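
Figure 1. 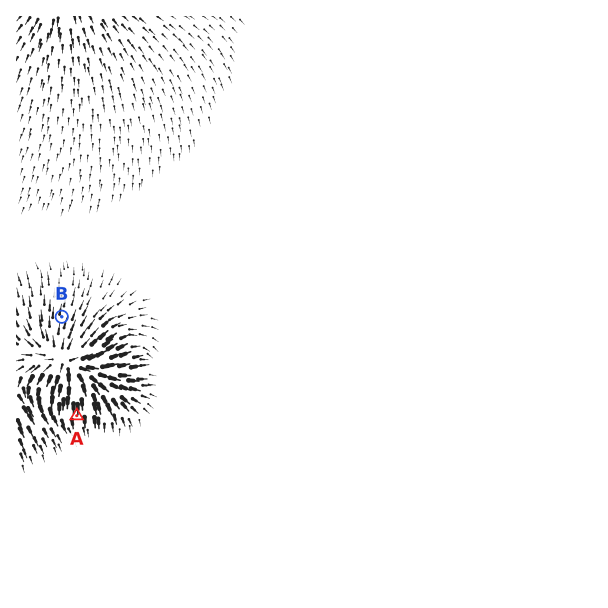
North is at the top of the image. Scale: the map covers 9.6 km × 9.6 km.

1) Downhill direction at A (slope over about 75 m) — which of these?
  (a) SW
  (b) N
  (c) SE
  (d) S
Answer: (d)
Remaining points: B N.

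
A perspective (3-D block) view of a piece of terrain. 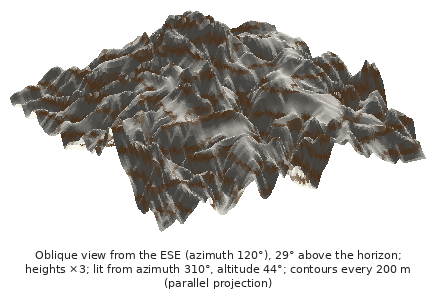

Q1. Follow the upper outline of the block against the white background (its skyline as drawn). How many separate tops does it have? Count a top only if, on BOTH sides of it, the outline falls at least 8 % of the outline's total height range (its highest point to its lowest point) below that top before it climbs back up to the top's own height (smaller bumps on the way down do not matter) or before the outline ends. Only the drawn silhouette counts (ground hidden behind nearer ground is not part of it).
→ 2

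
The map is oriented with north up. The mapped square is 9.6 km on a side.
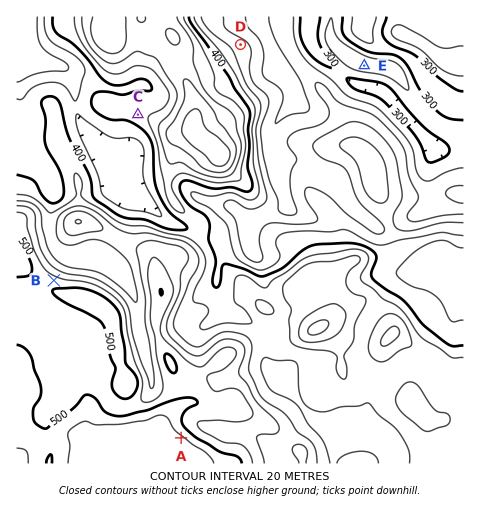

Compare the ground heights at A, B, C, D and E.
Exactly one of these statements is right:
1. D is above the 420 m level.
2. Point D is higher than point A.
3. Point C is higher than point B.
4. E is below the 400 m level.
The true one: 4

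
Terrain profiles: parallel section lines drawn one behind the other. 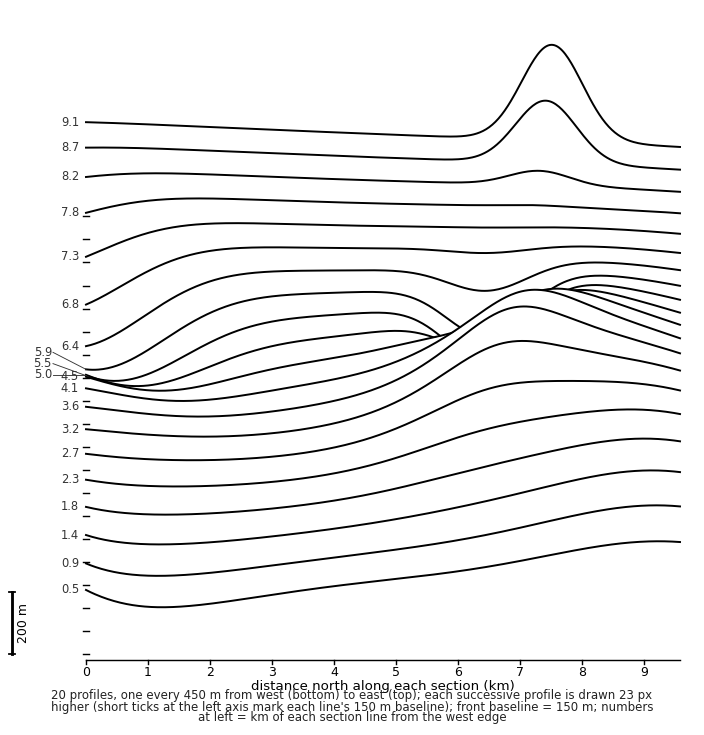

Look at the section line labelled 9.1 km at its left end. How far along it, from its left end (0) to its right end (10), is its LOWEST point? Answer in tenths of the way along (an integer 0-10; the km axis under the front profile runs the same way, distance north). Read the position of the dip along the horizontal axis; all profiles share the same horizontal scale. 10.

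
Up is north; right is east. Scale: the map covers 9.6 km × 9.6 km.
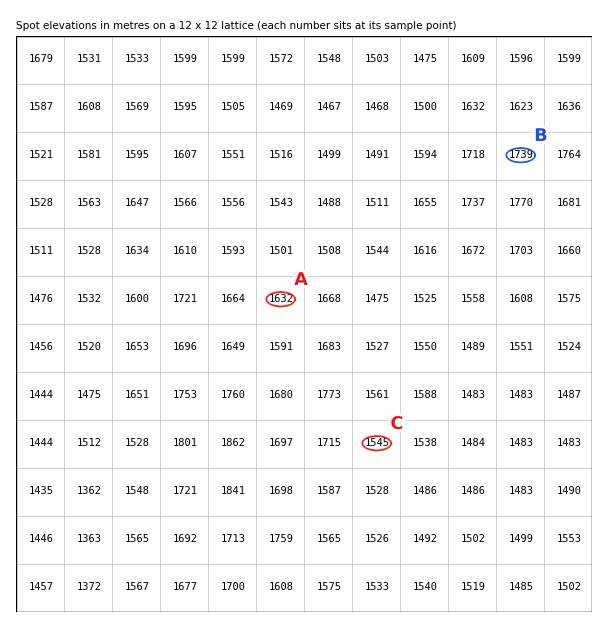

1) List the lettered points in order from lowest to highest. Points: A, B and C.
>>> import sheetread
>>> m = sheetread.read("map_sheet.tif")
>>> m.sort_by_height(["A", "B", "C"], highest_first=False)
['C', 'A', 'B']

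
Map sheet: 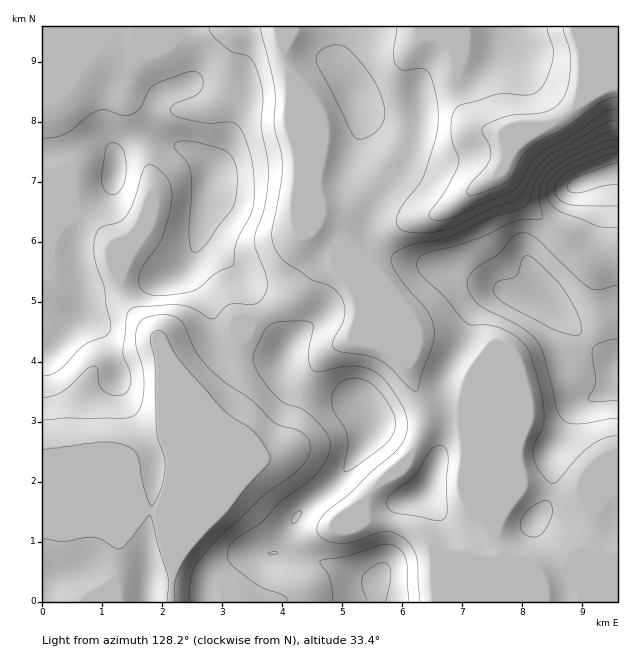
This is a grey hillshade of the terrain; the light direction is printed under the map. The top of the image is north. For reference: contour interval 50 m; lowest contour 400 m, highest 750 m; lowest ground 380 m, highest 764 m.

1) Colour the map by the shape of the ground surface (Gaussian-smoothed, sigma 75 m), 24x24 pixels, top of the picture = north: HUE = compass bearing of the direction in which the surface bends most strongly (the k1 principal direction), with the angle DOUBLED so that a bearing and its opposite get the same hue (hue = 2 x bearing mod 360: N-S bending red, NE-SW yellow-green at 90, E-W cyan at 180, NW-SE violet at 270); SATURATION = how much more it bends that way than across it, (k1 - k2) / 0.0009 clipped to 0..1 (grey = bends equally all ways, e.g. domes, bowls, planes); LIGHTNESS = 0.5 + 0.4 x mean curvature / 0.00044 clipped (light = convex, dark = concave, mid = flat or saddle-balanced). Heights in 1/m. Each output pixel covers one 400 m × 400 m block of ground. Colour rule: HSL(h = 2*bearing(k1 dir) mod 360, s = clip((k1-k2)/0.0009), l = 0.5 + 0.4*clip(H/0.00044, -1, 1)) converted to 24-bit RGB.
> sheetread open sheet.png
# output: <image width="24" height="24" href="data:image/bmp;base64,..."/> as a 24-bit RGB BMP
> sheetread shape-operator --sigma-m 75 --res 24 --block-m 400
<image width="24" height="24" href="data:image/bmp;base64,Qk32BgAAAAAAADYAAAAoAAAAGAAAABgAAAABABgAAAAAAMAGAAATCwAAEwsAAAAAAAAAAAAAr4CFeV+CZ4NzRlKM5uGhAAZA5eGukWx3fEhHjoxDZGxKS2ReiKF1sKeF0t2NQlywNCx2gH9/f3+Af3+Ac26AjK1ihXeFgIB/mHSLnnqmenefSnWa29SRBh9a2JOJ2EKsu3K0kKO/cpG9Yrridbjovafb7uPddD3KPzN6gH10gINwgHBse0xHbalkfoB7gH55gH9lfYRnim9oWoF1vodSYWaBDWpLpoLRybnfz3fHn89YF65CH1oYZpkx6b54igBGgy8xW6lwZpSprzami72DZY59bIF0j3J3gH9/f4B/gH9/e4B+joRqfn2AY4FzDlkspnpVtGKp9b/GpVUmHVQmPm4swz0AkCsiZ+aHQJy/hF6DMnKw2ri/cWyebXqWeYWTgIB/gIB/gH9/f36AmYVsc36Bf4B/YIB3JH1QYp+Ivn+q/7Dk3FuMCWVJOpTq79P4x+GmMCZlgH9/TX5zs3Yxrp5fZmZ7d4R3f4B/f4B/gH9/enaArKt6ZWmFf3+Af4B/V4FqMGwtTWQ9nU9Y/qu+z109AjYQGHwp+9C3JS9yf3+Ab2SByiRir8VlSndldoB5eoFFdX1Ed3lDfHZEXrVUeGuBf3+AgH9/gGh2g003OFQrSFUsxqw876myfMuxAGBh68uXZzGWf3+AWWODTWXb352gh2BSTmQ7gI5nkmVvi3RkcLxhIcGYdHSAgH9/g09ddTdLpnJnXHWVUoala7RysMuQ3e7fCBaTpIw4jFt9f3+Ae36AFypb9Fs+xmJeh1B+bqx2VYK3p3y+xOC3El2jcnKBfktpmT9MZ2OPiayBcMW/P3bOsrrNx+vUgcamWANtwZ9XVZF6f3+Afn2AKhNSxNiZtKDPt4XXn8l2JnVeT6GO4+3QLhOOgE5/hy9jhLOFVWuqqsCWYcpiEbe3h9fD1L6rnh1mQxlt2qimQK9mc4B+dWWASRl2seCKeWFfr5GA37TVqES0LaUxdvE7MRRNbyd7kq2Oib2dSoGljIi54Mu0JGoxJlAQdUwSgjQ4QWF1qZ9b3oiDOnBaQRImTZwuostbWaSGgbismW6JzJHMsdjZ0DdOJA8VHEEcicZbbqhkWHxsOr1lyHqR3n28O4Gca3SBgH9/aE12dHpS0XI0gxY6PEuOauGihcibZsOmVoV9cXGErJVvsZVpxgCy6mfbMcuwIOU/fX1Sf6BQOaxKPnBMuKJ7ulHEbmWDgWR5eDdTdmxYdme1pYresuDuiLLEksahVW6xfV6heGN0qr6AYU6oNyefwKzc4sDtlIXCRWyYqNm+XI+/VVimfplciUVhgHV9gDKIl3m5l8TQXbrTjLjMt22ghb5+jtCwYDN8j21RanGGvsiEXjpyUYGBVYqBtmVw0oyJVrGEXMhLT15uT01wqFyChm5/aF6bPLvpos72wsH0toHcT2WQwnenv+e8gzNtbSA+i5RIc4OAr4trlkJdOZdHNGNwpGV5y6iKwIR6ocBCLWZRQUNnVX5woXKIm7iELJcoDV4CD1ERxk3SyonimsvX7TJGOgEKhnIqnJ1Kf4B/jFqKx19tX9BZIUZoTmF+0Kp/sqCE0se1SHOdKT1wZF98kKRmoJ9usWVplnNHGGYLADMMRqovtjSUuABp/3GJYsxqYJ13foB7TkmD0JSd3tugGhdORGpYyMJ9tsSbsrqQnm6jHC5xXVWIt6eBXoVhnm97poaMs5KkMH9bADMECSomMzjv4dL57sz/vZrzg3anWk+Id8Br4Xx6RxyAcLq9id7Ax7avsoqKloagLRp7UF5/vYt4m4hvWntwu5x1V652jXPIYmzCB0xZAL1wSMxv3IvH7tT3b2GPgmSzmsmuuVy+YHvRd9TQYauIrl9UypJpbZZNSCVtV1V9s31Tr5t/XnOQwKx8c8ZqMFdVg0owQm46CVEEBDMAS3Mk6O89Y3VaUH5Wta1QZk1Ys4lQfXMyZ3Ywc4tP0p90kbpCMDV1aDdyqbtyk7uOUV2st82Wx2WQgimDknRhjUlfda5FE5cwADMQmfAifYB+YYB4npx2W3GKfoyrs4jFnJe6VoWZx8eSolLHRR1taEKZjs6dnbOURmWVxK2Gsj2bj0m9snOrd36jn7yiequeMlt+VIUlf4CAd4F+cIpqiohsVn5Qb4JatqCDYWydxc2RgyiiVieck7uwhKV4q6BlRXpNS41QuFOITEiCt4WZjZWkr7SdhbOoLi2Af3+AgIB/f4B/e4B7hH94fn9+bYZphLdIcnRLxb1JayB/Q2l9p5lnmYpqo4tzm6J1O1xvimtgVFV/qaB3mp+Fn8F7gZtJVzd5f3+A"/>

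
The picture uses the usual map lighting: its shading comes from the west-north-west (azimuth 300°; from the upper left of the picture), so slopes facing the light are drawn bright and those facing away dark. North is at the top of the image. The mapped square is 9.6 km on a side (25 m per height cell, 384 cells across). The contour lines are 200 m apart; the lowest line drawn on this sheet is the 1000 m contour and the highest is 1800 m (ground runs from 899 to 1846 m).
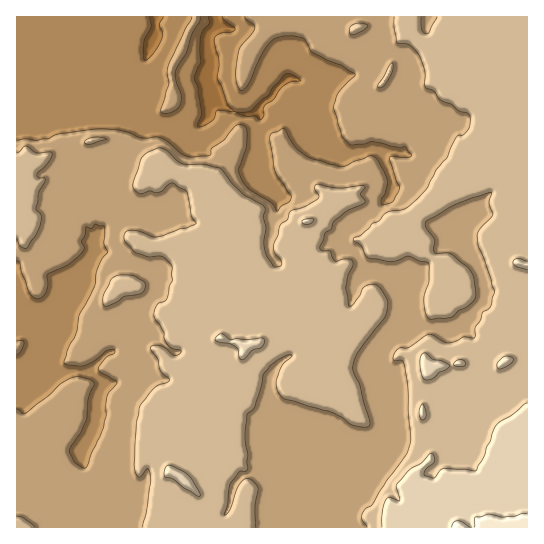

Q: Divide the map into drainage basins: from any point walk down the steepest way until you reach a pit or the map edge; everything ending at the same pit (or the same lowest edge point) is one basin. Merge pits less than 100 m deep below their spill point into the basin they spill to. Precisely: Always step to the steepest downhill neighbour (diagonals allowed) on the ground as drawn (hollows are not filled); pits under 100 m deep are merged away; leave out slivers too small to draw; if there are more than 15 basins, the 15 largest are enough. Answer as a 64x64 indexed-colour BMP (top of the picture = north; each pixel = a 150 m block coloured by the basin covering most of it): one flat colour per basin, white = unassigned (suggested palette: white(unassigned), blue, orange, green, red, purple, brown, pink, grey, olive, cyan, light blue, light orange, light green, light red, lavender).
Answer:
<image width="64" height="64" href="data:image/bmp;base64,Qk12CAAAAAAAAHYAAAAoAAAAQAAAAEAAAAABAAQAAAAAAAAIAAATCwAAEwsAABAAAAAAAAAA////ALR3HwAOf/8ALKAsACgn1gC9Z5QAS1aMAMJ34wB/f38AIr28AM++FwDox64AeLv/AIrfmACWmP8A1bDFACIiIiIiIiIiIRERERERERERERERERERERERERERERERIiIiIiIiIiIhEREREREREREREREREREREREREREREREiIiIiIiIiIiIRERERERERERERERERERERERERERERESIiIiIiIiIiIhERERERERERERERERERERERERERERERIiIiIiIiIiIiEREREREREREREREREREREREREREREREiIiIiIiIiIiIRERERERERERERERERERERERERERERESIiIiIiIiIiIiERERERERERERERERERERERERERERERIiIiIiIiIiIiIREREREREREREREREREREREREREREREiIiIiIiIiIiIhERERERERERERERERERERERERERERESIiIiIiIiIiIiERERERERERERERERERERERERERERERIiIiIiIiIiIiIREREREREREREREREREREREREREREREiIiIiIiIiIiIRERERERERERERERERERERERERERERESIiIiIiIiIiIhERERERERERERERERERERERERERERERIiIiIiIiIiIiEREREREREREREREREREREREREREREREiIiIiIiIiIiIRERERERERERERERERERERERERERERESIiIiIiIiIiIhERERERERERERERERERERERERERERERIiIiIiIiIiIiIhEREREREREREREREREREREREREREREiIiIiIiIiIiIiERERERERERERERERERERERERERERESIiIiIiIiIiIiIhERERERERERERERERERERERERERERIiIiIiIiIiIiIhEREREREREREREREREREREREREREREiIiIiIiIiIiIhERERERERERERERERERERERERERERESIiIiIiIiIiIhERERERERERERERERERERERERERERERIiIiIiIiIiIiIREREREREREREREREREREREREREREREiIiIiIiIiIiIiERERERERERERERERERERERERERERESIiIiIiIiIiIiIhERERERERERERERERERERERERERERIiIiIiIiIiIiIiIREREREREREREREREREREREREREREiIiIiIiIiIiIiIiERERERERERERERERERERERERERESIiIiIiIiIiIiIiIRERERERERERERERERERERERERERIiIiIiIiIiIiIiIhEREREREREREREREREREREREREREiIiIiIiIiIiIiIiERERERERERERERERERERERERERESIiIiIiIiIiIiIiIhERERERERERERERERERERERERERIiIiIiIiIiIiIiIiIREREREREREREREREREREREREREiIiIiIiIiIiIiIiIiERERERERERERERERERERERERESIiIiIiIiIiIiIiIiIRERERERERERERERERERERERERIiIiIiIiIiIiIiIiIhEREREREREREREREREREREREREiIiIiIiIiIiIiIiIiERERERERERERERERERERERERESIiIiIiIiIiIiIiIiIRERERERERERERERERERERERERIiIiIiIiIiIiIiIiIiEREREREREREREREREREREREREiIiIiIiIiIiIiIiIiIRERERERERERERERERERERERERIiIiIiIiIiIiIiIiIiEREREREREREREREREREREREREiIiIiIiIiIiIiIiIiIREREREREREREREREREREREREiIiIiIiIiIiIiIiIiERERERERERERERERERERERERESIiIiIiIiIiIiIiIiEREREREREREREREREREREREREREiIiIiIiIiIiIiIiERERERERERERERERERERERERERESIiIiIiIiIiIiIhERERERERERERERERERERERERERERIiIiIiIiIiIiERERERERERERERERERERERERERERERMzMiIiIiIiEREREREREREREREREREREREREREREREREzMzIiIiIhERERERERERERERERERERERERERERERERETMzMzMzIjERERERERERERERERERERERERERERERERERMzMzMzMzMxEREREREREREREREREREREREREREREREREzMzMzMzMzMRERERERERERERERERERERERERERERERETMzMzMzMzMzMRERERERERERERERERERERERERERERERMzMzMzMzMzMzMREREREREREREREREREREREREREREREzMzMzMzMzMzMzERERERERERERERERERERERERERERETMzMzMzMzMzMzMRERERERERERERERERERERERERERERMzMzMzMzMzMzMxEREREREREREREREREREREREREREREzMzMzMzMzMzMxERERERERERERERERERERERERERERETMzMzMzMzMzMzMRERERERERERERERERERERERERERERMzMzMzMzMzMzMxEREREREREREREREREREREREREREREzMzMzMzMzMzMzMRERERERERERERERERERERERERERETMzMzMzMzMzMzMxERERERERERERERERERERERERERERMzMzMzMzMzMzMzEREREREREREREREREREREREREREREzMzMzMzMzMzMzMxERERERERERERERERERERERERERETMzMzMzMzMzMzMzERERERERERERERERERERERERERER"/>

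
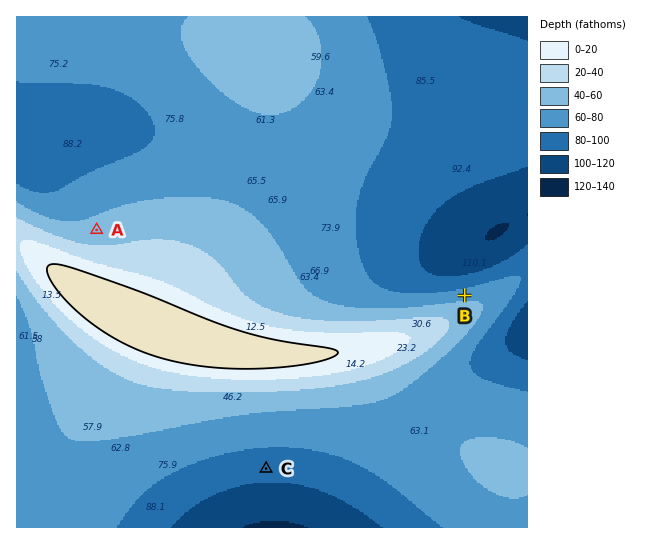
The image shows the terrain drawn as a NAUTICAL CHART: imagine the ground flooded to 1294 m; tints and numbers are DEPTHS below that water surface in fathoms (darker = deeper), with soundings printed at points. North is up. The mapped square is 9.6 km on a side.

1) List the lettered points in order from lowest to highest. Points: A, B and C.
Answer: C B A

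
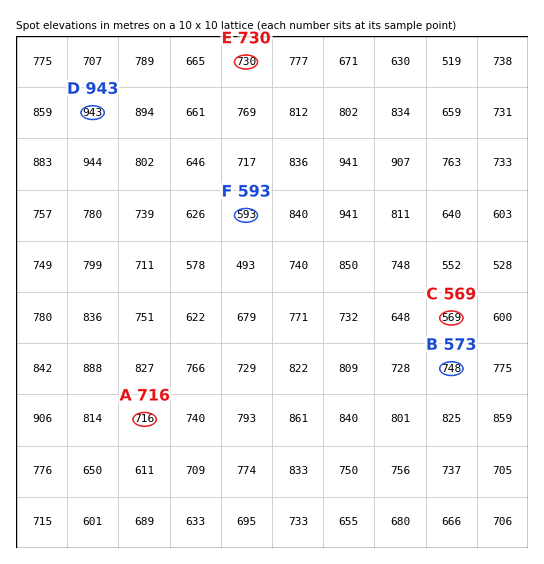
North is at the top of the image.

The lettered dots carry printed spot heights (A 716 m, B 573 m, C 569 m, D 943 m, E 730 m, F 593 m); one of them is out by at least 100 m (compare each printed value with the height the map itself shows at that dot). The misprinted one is B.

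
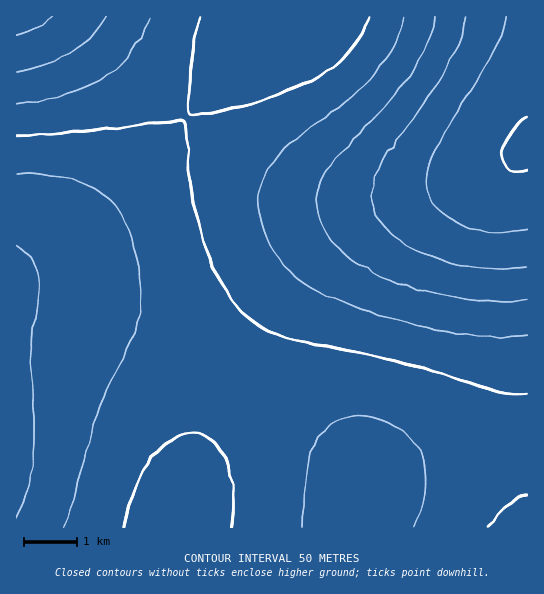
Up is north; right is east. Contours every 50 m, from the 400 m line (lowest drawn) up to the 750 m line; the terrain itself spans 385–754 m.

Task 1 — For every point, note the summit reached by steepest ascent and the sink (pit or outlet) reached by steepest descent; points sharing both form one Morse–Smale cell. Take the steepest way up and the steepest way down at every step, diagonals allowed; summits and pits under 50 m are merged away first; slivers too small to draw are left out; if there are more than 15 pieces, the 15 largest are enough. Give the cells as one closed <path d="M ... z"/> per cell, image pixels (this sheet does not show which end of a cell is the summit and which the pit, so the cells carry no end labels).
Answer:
<path d="M527 16l-242 0-14 9-34 34-85 100-45 46-41 34-50 32 1 257 162-1 0-8 14-58 23-56 44-82 37-50 28-28 32-22 40-19 94-33 20-11 17-15z"/><path d="M527 145l-16 15-20 11-94 33-40 19-32 22-28 28-37 50-44 82-23 56-14 58 0 9 349-1z"/><path d="M283 16l-266 0-1 254 50-31 41-34 45-46 85-100z"/>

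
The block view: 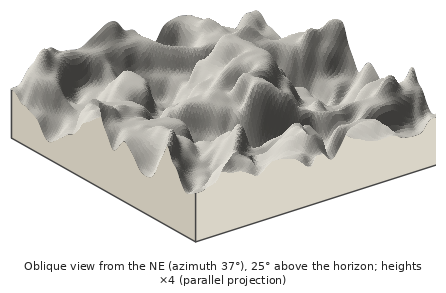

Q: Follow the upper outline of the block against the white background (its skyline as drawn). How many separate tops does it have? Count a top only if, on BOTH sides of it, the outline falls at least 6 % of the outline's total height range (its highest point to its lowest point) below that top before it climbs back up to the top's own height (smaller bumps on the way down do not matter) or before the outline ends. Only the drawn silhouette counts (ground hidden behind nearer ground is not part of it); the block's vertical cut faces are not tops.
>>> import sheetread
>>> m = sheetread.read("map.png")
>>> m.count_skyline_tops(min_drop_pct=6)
6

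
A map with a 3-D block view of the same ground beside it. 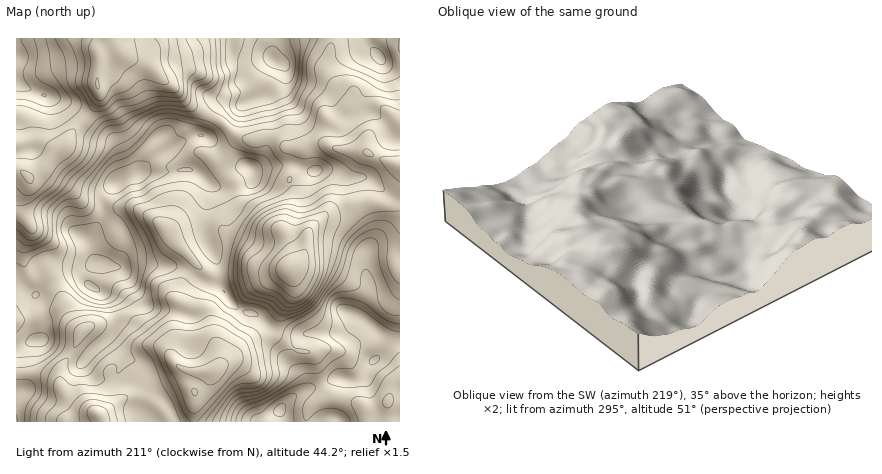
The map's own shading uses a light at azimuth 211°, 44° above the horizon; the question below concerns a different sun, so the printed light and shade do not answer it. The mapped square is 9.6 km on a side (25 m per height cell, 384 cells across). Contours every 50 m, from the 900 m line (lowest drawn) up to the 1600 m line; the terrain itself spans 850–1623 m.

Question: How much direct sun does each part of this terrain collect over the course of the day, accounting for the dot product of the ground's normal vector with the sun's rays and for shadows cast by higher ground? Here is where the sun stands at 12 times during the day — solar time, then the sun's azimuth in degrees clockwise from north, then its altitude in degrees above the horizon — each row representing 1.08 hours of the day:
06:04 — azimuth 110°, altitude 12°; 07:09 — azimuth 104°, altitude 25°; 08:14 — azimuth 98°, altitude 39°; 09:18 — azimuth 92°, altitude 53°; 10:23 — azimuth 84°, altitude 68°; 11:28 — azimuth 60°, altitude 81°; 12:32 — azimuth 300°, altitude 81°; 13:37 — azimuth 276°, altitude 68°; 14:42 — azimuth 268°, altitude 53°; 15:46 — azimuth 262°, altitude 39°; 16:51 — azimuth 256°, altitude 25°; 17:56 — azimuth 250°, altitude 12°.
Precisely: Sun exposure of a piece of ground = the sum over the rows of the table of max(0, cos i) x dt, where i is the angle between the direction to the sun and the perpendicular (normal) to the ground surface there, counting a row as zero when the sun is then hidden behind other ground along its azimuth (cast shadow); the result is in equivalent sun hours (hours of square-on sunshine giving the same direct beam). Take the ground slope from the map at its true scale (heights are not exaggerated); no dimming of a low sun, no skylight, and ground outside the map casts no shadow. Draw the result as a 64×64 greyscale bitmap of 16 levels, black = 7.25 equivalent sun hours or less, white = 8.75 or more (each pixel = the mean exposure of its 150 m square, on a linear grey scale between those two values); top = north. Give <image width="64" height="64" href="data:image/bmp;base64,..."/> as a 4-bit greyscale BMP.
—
<image width="64" height="64" href="data:image/bmp;base64,Qk12CAAAAAAAAHYAAAAoAAAAQAAAAEAAAAABAAQAAAAAAAAIAAATCwAAEwsAABAAAAAAAAAAAAAAABEREQAiIiIAMzMzAERERABVVVUAZmZmAHd3dwCIiIgAmZmZAKqqqgC7u7sAzMzMAN3d3QDu7u4A////ALqrzM3tyqvMu83d3M3aiIeJmIm83u7svMu83bms3d3cyqvM3u3Lvcu83d3M3shldlZ3d3mrzty825mpiavd3Mzbu8zd7czd3cvMzM3tp1eHVEVlQ1Z6y7zcuYmrze7czNy7zM3d3dzN7czN3tyUaJljM0MQAROLzN7czN3e7t3d3cu7vO7u3d7u7t7tyoR5qoUiIQAAABe93u7u7u7tzu3Mupq87u7u7u7u7t25hYm7qEIhAAAAAmrN3u7u7u3N7aqqqszu7u7u7u7u3bmXmrqpdEVVZFZVV5vN7u7u7c3ty7u7zN7u7d3e7u7cqJiKqqqXeJqpmqqZmaq8zM3tzd7u7czeze7c3d3u7tuHmZu7u7qZq7qrzLupmZmaze7d3e7ty87L3sze7u7tuXm73cq7y7q7urvMqYiJmavM3t3d7u3Kvdqt3M3u7duYm73u7czMy7uqq8upmZmavMu83d3u7tur25vdzd7cuZq83u7u7u3Muruqu8zdy6vMzLvN3t7u66u8qb3d3dy7vN7u7t3u7sy7u6ms7u7t3d3dzM3evN3cmrupi97dzN3d7u7d3e7u3MvMyqze7u3d7u3d3d27u7qau7qZvd3czM3u7u7u7u3d3d7tu83u7d3u7u7dy7u7u5q8zMqs3d3czN7u7u7u3c3e7uypmrzMvN7u7cmIzMzMu8zN7c3d7t3Lze3d3e7dze7tuXVWiru83u7bhmfd7dzN3d3d3u7u7tzN7u7e7t3d7tuWMAFIq7ze7admee7u7c3u3Kms3e7u3M3czd7tzO3LqHQAAAJ5q9y5d4mr3e7t3u7cmJq83u7Kqrze7uy9yVMjQgAAACV5h3eJu8zd7t3e7cqszMzN7amrzu7u3M2FMAARJBAAAUVWebzcy+3d3e7rm97czdzLqszu7u3d2mZ1MzM1MzAAFGis3dy73czN7tqt3cze7amrzu7u7u3IZ5mGZEZUZAAli83dy6vczN3uy83d3u7smLvO7u7dzLl4mphkV3Z2Mjab3d26q9zd3d3M3e7u7tuqu93e7czNyXirp2V4iIdUVpvN3LmrzN3d3bvN7u7tyrvN7d3czd7aeLzKZomYuXZ3is3cqr28zd3du8zd3cyqu7zLqrzd7tp4vMymiZq6eId5vdyrzambzMy7vMzLqqu7upiKzd3tyni8zLl4nMqKqHm93Lvdl0V5q7vN3Lqru7qZmazdze3bibzMy6mryYq5eKzcu92WITervN7cy7zLqoiavd3d3dyqvMzM26rJi7p2iby7zIY0SKq83dzMzcupiavN3d3d3bq7u7vdqbqLuoZWirvMdmiIiszLzMzdyph5u83N3d3dy6q7u97Ju5q7l2Voq7x2m5h5upm8zd24h4u73c3d3e7bqavM3uqsqru5dmiavHrLqImpmJvN25eJvL3t3e7u7uyYmrvd3KvLvMuoeImrq8upmamIm9zKiazM3u7d7u7u7bmIm93Mu93N3cqYiau6qph4iIib3Murzd7u7u3u7u7t3LmZvM3Lzt3tzLurzZh3ZlV4mqvd3c3t7u7u7e7u7u7d3Lqs3u3N7u7t3d3dh2REM2mrq97czd3e7u7u7u7u7tzN3d3u7d3u7u7u7tyHhlVEebqr3uzN3N7u7u7u7u7u3Lzd7u7u3e7u3u7tzIiqiIeJqYm87d7bzd3u7u7t3e3e27zd7u7d7u7u7ty8qrupiHiId4q93u3N7u7u7czd7d7bu93e7tzu7u7tu7vcy7qXZmZVaJrN3c3e7u7bvN3t7ty73u3e3N3cu6qqq+3Lu6hlVVQ2iKzMzd3czLq83dzcu7ve7Lqqu7qYeJq87tqrqYdndTRnervN7ty6q93cuoeKqau6mHd3iZiaze7u65q6mYiYZWZnvM3u7dzN7t24Q2mZmqq6h2eau83u3czdmbu6qaqph3aM3d3d3e7u3Lh3iqu93dyqvN3e7t3d3d3aq8u6qruph2ne3M3e7u3LurzLzO7u7d3u7u7t3e7u7u7KvLqZq7mZdp3dy83tyqvN7u3e7u7u7u7u3e3N3e7u7u3MuoeJh4mXaLzMupd4rO7u7u7u7u3u7u7d7t3c7u7u7t27l2VGiJh3eauoZXrNzMzd3u7u3d3e7u3u7c3e7u7u7dyoVFd2VVVVVVV6zdqszMzc3u7bze7u7u7t3u7u7u7t3ZZFiXQhARERJq3uyb3MzMu83cvO7t3e7d3u7d3d7u3LYjaIZUMQAAFazd3Kvu3M3Mzcu87u3d3d3u7d3e7dy6cyNWVnd1MQA3q83cqb3u7u3Lu83u7u3u7t3u7u3LqYZCVXdniZdCAlaLu8y7u83d7tqrze7u7e7t3u7tuoiId2eHmpqqqGRphoh3m83d3N3u2qzN3e7u7t3u7cupmZqqmrm8y7upibuXdVeInO7d3u7am8ze7u7d3e7ty7u7u8uruc3My6isy6mImqmZ3u7u7tmKvM7u7czd7u3czNzMy6q63czLurzMy7u6mru97u3u2Gm8zu7d3d7tztzN3czLqszcu7zcy8zMzLqazc3d3u7IaMzN7t3u7tu9zMzczLqazNzMze3LvMzMuom9zNzd3Lh5zLzt3e7uuby7vMy7upvN3d3N7cu8zMy6ib3Ly8zMqZrMy93d3dyZvLu8u6u7vM7d7d3ty7zMzMqJvMvLvMy6u7zL3N3dyqvMvMu6q8zN7d7t3d7MvMzMyprNy8y83LvMvM3d3d27zN"/>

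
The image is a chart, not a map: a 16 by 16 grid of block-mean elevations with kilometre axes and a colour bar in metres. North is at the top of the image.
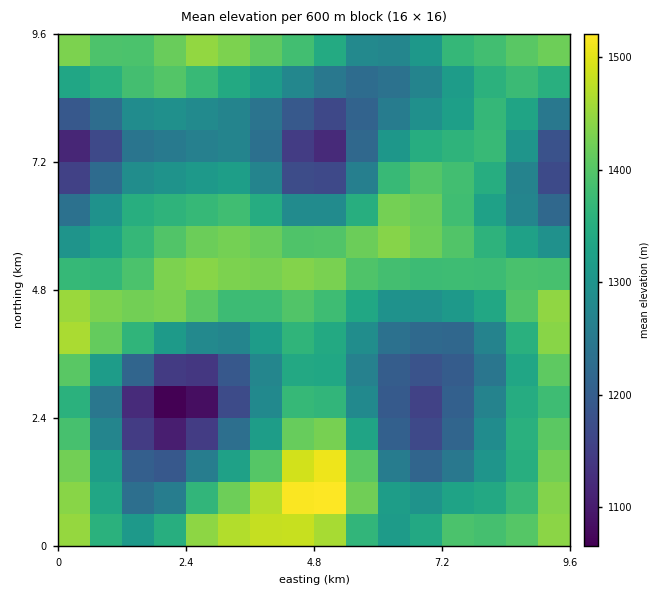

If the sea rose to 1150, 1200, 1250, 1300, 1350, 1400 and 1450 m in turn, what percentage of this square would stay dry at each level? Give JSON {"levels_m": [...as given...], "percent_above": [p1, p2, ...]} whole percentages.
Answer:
{"levels_m": [1150, 1200, 1250, 1300, 1350, 1400, 1450], "percent_above": [95, 88, 78, 63, 46, 24, 6]}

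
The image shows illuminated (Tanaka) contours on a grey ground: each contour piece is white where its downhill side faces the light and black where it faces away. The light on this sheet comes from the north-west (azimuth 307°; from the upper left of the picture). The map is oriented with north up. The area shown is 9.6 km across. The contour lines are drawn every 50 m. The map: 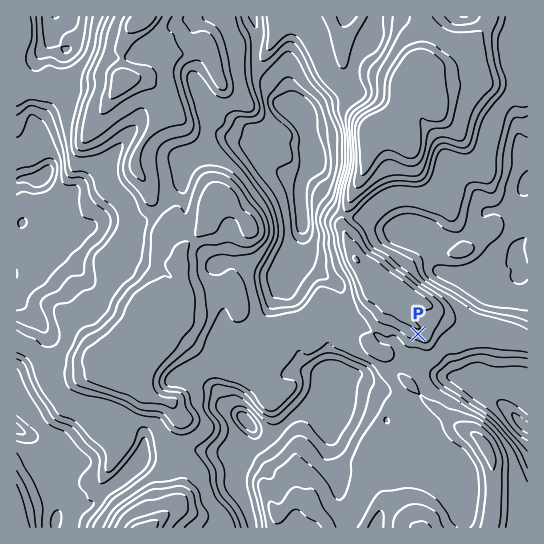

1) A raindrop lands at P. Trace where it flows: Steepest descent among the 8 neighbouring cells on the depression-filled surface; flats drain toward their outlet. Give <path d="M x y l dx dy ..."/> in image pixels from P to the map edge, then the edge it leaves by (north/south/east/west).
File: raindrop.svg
<path d="M418 334l-1 1 0 31 4 4 5 0 5 3 3 0 1 1 6 0 1 1 8 0 1 2 4 0 6 2 8 7 5 3 7 6 8 4 6 2 10 5 16 16 0 1 2 0 4 4"/>
exit: east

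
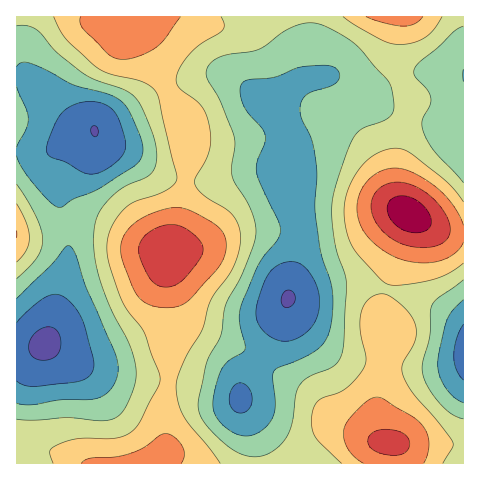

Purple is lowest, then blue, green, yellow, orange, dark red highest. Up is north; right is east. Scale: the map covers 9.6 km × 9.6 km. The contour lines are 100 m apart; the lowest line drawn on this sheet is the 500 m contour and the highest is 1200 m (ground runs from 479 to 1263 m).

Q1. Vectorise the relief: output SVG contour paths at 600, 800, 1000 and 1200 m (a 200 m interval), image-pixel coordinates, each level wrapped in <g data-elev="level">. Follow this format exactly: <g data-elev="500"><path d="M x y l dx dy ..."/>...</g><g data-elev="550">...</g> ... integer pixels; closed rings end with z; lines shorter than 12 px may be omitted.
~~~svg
<g data-elev="600"><path d="M237 412l-6-6-1-10 4-10 3-3 5 0 4 2 4 5 2 12-2 5-4 4-4 2z"/><path d="M463 380l-7-10-2-14 3-17 6-15"/><path d="M281 341l-11-5-9-8-4-9-1-12 8-23 7-13 10-8 13-1 11 5 9 13 5 14 0 15-4 13-9 11-13 7z"/><path d="M17 323l12-14 16-11 9-4 9 2 11 10 8 13 12 45-1 7-4 5-5 3-7 3-44 5-9-2-7-4"/><path d="M90 174l-7-2-17-10-16-5-2-3-2-4 7-21 9-16 13-9 15-3 14 3 10 7 7 13 5 21-3 9-9 10-12 8z"/></g><g data-elev="800"><path d="M250 456l-15-5-17-13-14-17-6-14 1-9 7-33 3-9 12-21 4-29 19-35 10-27 2-12-1-10-4-13-16-26-3-8 0-9 3-21-1-11-14-34-12-20-2-9 4-8 9-6 10-3 28-4 8-4 15-12 11-6 13-5 11 0 11 3 15 8 20 15 29 34 3 11 1 15-2 6-4 3-25 10-8 7-9 19-13 41-1 18 2 25 13 46-3 58-3 15-8 10-24 9-10 9-3 10-5 32-4 9-6 8-15 11-8 2z"/><path d="M463 419l-12-6-14-13-12-18-3-14 8-32 0-24 2-7 6-7 25-18"/><path d="M17 279l20-22 4-8 2-10-2-10-5-13-19-32"/><path d="M463 183l-28-31-10-16-3-14 8-17 1-8-4-7-11-12-2-5 1-5 4-6 19-14 16-17 9-5"/><path d="M17 26l9 0 9 3 6 5 16 19 27 21 12 6 28 10 10 6 7 10 10 22 4 15 2 12-2 11-4 8-6 4-23 10-17 15-7 12-4 14 0 24 6 26 11 30 18 34 6 21 0 19-9 23-8 10-12 4-38-2-33 2-18-1"/></g><g data-elev="1000"><path d="M181 463l3-8-1-8-8-9-9-4-6 1-15 12-13 6-17 4-25 1-5 2-4 3"/><path d="M424 463l4-9 1-10-1-9-4-8-12-11-28-17-7-2-7 2-9 7-13 14-4 10 0 9 4 9 6 8 10 7"/><path d="M158 307l17 0 12-5 30-33 8-16 1-14-6-10-12-9-23-11-9-2-9 2-23 8-14 11-8 14-1 8 1 8 13 34 10 10z"/><path d="M463 225l-8-17-14-16-18-14-19-9-14-1-14 6-12 11-6 14 0 17 6 16 14 15 19 11 21 5 20-2 16-7 6-6 3-6"/><path d="M81 17l-1 7 6 8 23 23 7 3 7 1 16-3 18-9 8-8 16-22"/><path d="M366 17l19 6 19 3 11-2 8-7"/></g><g data-elev="1200"><path d="M411 232l10 0 7-3 3-7-2-8-6-9-10-7-10-2-9 1-4 4-2 4 1 11 9 11z"/></g>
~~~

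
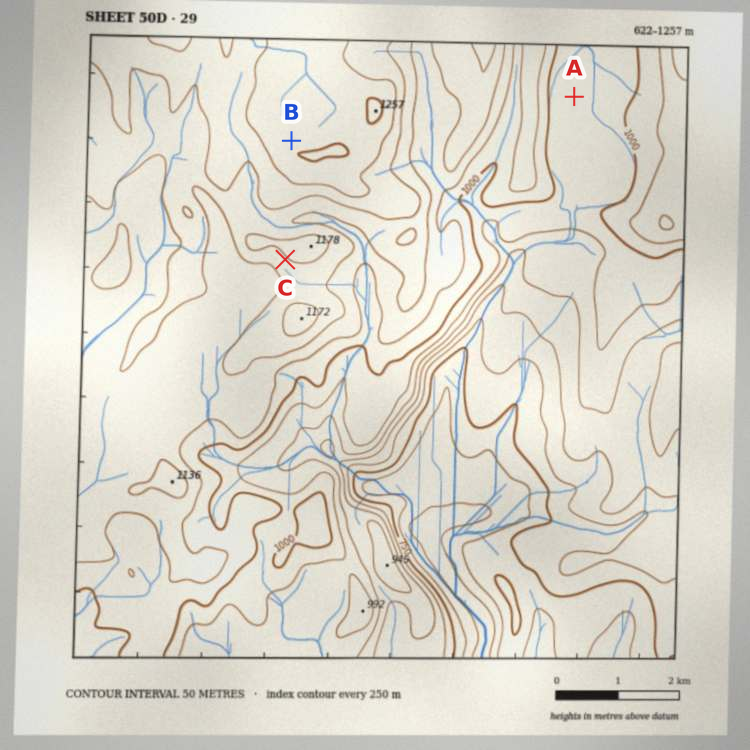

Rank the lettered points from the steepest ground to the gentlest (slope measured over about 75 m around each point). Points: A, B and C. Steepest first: C B A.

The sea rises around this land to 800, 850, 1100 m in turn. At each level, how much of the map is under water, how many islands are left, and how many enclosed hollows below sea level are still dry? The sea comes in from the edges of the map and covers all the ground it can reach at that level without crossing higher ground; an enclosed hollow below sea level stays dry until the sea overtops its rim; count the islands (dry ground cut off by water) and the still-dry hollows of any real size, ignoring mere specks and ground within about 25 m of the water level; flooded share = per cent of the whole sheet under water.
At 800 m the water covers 16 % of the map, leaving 0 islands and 0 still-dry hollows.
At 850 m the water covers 20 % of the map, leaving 0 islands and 0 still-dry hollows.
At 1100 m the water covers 78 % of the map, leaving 1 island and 0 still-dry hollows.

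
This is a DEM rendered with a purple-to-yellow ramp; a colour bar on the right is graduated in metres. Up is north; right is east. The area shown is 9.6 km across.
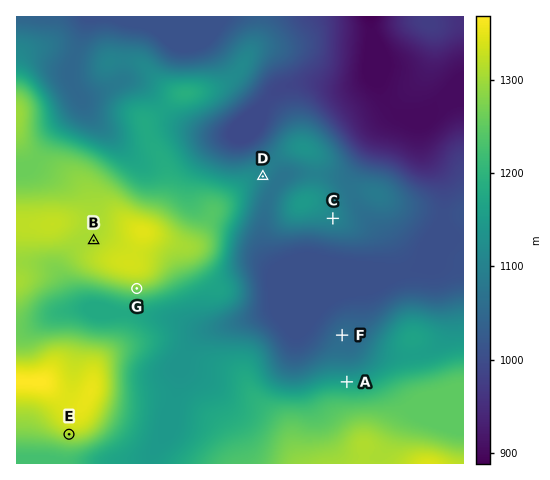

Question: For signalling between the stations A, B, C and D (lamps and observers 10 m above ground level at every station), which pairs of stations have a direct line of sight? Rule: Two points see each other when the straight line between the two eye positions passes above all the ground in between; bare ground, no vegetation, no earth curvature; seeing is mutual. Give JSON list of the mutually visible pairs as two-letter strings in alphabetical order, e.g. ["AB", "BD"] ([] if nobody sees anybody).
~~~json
["AC", "AD"]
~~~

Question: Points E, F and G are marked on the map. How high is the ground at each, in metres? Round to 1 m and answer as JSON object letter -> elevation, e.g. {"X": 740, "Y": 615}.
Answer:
{"E": 1310, "F": 1056, "G": 1275}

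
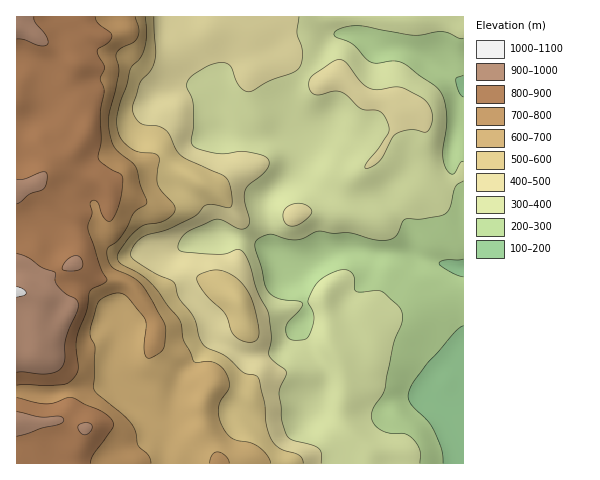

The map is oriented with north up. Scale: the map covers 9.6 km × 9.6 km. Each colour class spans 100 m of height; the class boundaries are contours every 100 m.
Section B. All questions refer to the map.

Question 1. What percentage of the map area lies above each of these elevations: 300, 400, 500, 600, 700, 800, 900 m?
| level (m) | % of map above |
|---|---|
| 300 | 84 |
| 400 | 56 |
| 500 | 41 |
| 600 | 34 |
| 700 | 24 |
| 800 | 18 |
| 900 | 4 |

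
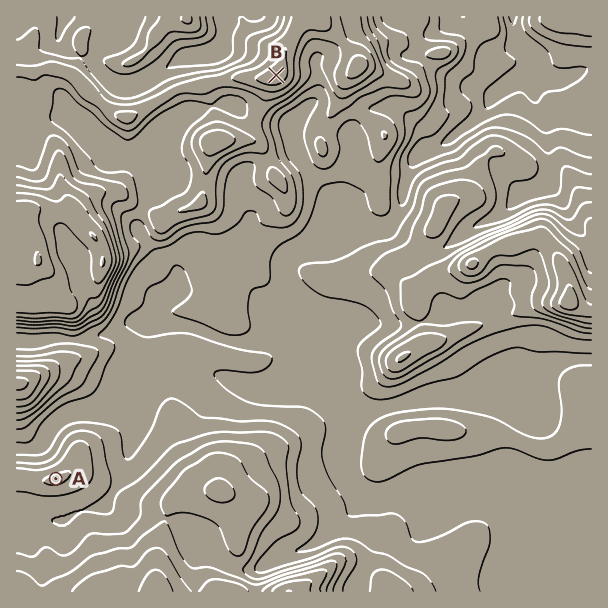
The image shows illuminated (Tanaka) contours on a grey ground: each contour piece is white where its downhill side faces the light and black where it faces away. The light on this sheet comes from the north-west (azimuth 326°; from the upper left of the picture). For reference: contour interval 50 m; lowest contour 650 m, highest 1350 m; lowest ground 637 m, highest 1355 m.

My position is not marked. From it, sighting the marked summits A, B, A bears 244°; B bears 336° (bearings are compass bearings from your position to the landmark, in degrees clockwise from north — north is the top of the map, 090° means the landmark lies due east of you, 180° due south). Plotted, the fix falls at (385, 318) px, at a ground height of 910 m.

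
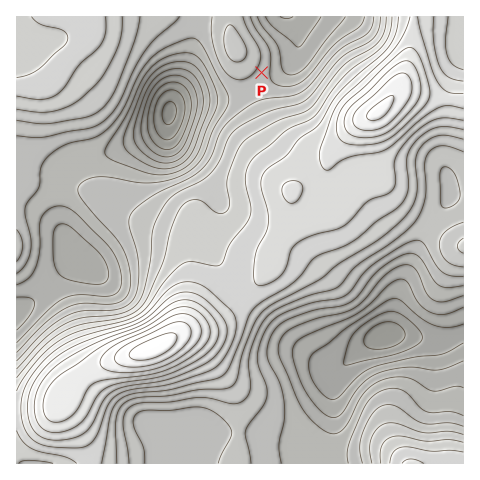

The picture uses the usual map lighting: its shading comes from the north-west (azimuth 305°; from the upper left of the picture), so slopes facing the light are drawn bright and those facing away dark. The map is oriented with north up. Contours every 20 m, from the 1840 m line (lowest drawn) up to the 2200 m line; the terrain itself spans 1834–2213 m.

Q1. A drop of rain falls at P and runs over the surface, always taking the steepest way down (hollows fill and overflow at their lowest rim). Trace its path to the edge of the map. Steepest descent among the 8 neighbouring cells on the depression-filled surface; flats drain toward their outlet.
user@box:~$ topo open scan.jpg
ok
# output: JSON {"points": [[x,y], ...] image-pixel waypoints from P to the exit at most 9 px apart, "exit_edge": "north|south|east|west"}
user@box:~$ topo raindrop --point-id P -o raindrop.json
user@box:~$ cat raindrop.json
{"points": [[262, 73], [271, 73], [280, 71], [290, 62], [297, 53], [297, 43], [297, 34], [294, 25], [291, 17]], "exit_edge": "north"}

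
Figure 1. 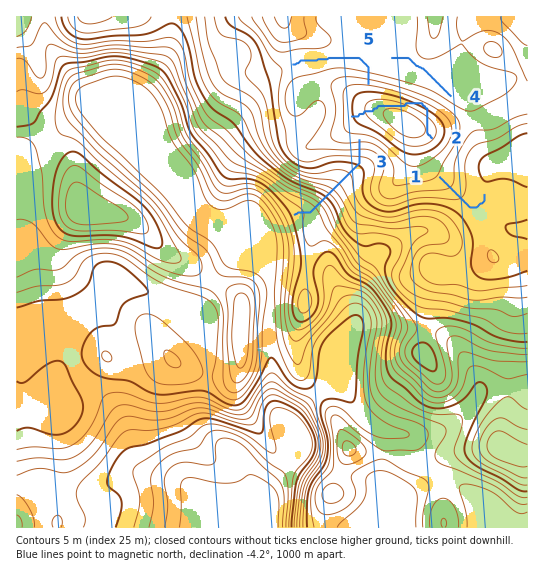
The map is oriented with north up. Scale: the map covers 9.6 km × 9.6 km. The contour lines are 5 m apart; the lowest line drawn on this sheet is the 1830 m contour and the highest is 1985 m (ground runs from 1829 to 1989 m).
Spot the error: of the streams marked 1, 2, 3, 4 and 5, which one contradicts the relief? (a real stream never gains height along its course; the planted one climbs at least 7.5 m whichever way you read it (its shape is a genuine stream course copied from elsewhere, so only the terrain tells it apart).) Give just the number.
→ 2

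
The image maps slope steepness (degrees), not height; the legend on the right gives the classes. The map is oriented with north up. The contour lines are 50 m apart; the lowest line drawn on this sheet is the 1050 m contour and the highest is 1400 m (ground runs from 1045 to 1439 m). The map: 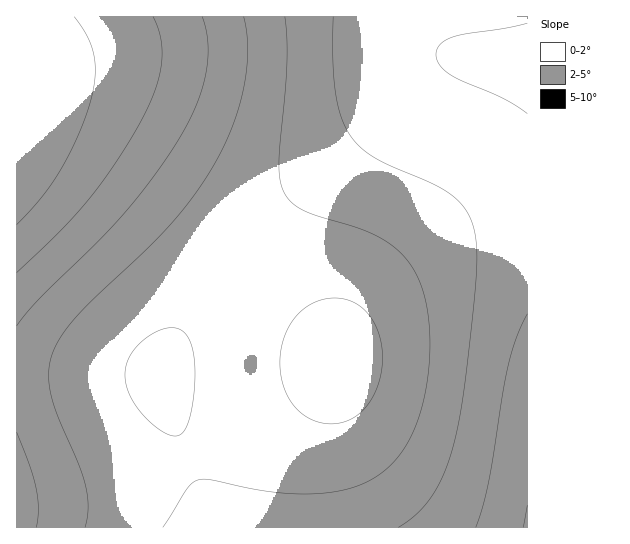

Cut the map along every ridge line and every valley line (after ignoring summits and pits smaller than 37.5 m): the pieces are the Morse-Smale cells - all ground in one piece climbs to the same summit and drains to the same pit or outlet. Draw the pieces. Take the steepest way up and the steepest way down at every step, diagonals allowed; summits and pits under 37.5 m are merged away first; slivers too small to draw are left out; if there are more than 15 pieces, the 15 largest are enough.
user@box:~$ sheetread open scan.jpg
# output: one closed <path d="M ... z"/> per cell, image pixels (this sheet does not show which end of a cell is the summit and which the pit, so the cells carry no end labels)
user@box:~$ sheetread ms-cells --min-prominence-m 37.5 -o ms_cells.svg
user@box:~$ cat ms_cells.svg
<path d="M482 57l-29 0-16 7-12 9-72 74-64 53-40 38-34 40-35 52-17 35-2 17 23 69 33 77 311-1 0-465z"/><path d="M527 16l-510 0-1 357 42 2 103-2 2-8 17-35 23-36 32-40 38-39 80-68 72-74 12-9 16-7 29 0 45 4z"/><path d="M161 373l-145 1 1 154 199-1-40-97-13-41z"/>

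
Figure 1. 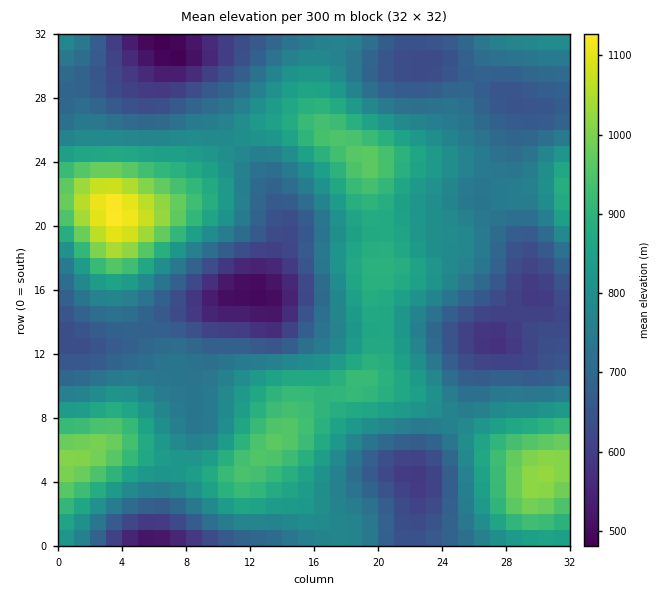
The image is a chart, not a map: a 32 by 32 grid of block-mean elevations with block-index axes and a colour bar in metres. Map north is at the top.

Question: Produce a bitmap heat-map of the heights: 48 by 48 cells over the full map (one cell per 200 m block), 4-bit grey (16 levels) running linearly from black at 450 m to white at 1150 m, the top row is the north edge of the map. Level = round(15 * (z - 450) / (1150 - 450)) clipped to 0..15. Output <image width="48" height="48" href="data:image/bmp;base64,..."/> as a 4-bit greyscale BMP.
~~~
<image width="48" height="48" href="data:image/bmp;base64,Qk32BAAAAAAAAHYAAAAoAAAAMAAAADAAAAABAAQAAAAAAIAEAAATCwAAEwsAABAAAAAAAAAAAAAAABEREQAiIiIAMzMzAERERABVVVUAZmZmAHd3dwCIiIgAmZmZAKqqqgC7u7sAzMzMAN3d3QDu7u4A////AIdlQyERIjNEVVVWZ3d3dlRERVVmeIiIiIh2VDIiM0RVZmZmd3d3dlRERVVniJmZmZiHZUQzRFZnd3d3eHd3dlRERFZniaq6qqmIdlVUVWd4iYiIiId3ZlRDRFZ4mru7urqZh3ZmZneJmpmZiId2ZVRDNFZ4mrzMu7uqmId3d4iaqqqZmIdmVUQzNEZ4mrzMzMu7qZiIiImaq6qpmId2VEMzNFZ4mrzMzMzLupmIiImaq7qqmYh2VEMzNFZ5qrzMzMzMy6mYiIiJqru6qZh2ZURERFaJqrvMzMzMy7qYh3d4mru7qpiHZlVUVWeJmru7u7u7u6qYd2Z4iau7uqmId2ZmZmeImaqqu6qqqqmIdmZniaq7uqmYiHd3d3d4iJmZmpmZmpmHdmZniZqqqqmZmYiIh3d3eIiIiXeIiYh3ZmZ3iJqqqqqqmZmYiHZmd3d3d2Z3eId2ZmZniJmqqqqqqqmZh3ZWZmZmZmZmZ3dmZmZneImZmZmqqqmYh2VVVVVVVVVVVmZmZmZmd3iIiImaqqmYdlVEREREVUREVVVmZmZmZmZnd3iJmZmIdlRDMzNERERERVVWZmVVVVVVZmd4mZmHZUQzMzNEREREVVVVVVREREM0VWZ4iZmHZUQzMzNERERFVVVVVEMzMzIjRWZ4mZmHZUQzMzNEREVVZmVVRDMiIiIiNWZ4mZmHZVRDMzMzREVmZmZVRDIhERESNFZ4mZmHdmVERDMzNFZnd3dlVDIhERESNFZ4mZmYh2ZVRDMzNFZ4iIh2VUMiERESNFaJmZmZiHZlVEMzRGeJqpmHZVQyIhIiNGeJmqmZiHdmVUM0RWiau7qYdlVDMiIzRWeJmqmZiHd2ZURERXirzcuph3ZVRDMzRWeJmZmYh3d3ZUREVoq83tzLqYdmVURERWeJmZmYh3d3ZVRFZ5vN7u3cupiHZlRERWeImZmYh3d3ZVVVaKze7+7cy6mIdlRERWeJmZmIh3d2ZmVmebze7+7dy6qYdlVEVWeJmZmIh3dmZmZnibze7u3cy6qYdlVVVniZqpmIh3dmZnd3irzd7t3Mu6qYdmVVZ3iaqqmYiHdmZnd3irvM3My7qqmYdmVWZ4mau6qYiHdmZmZ3iqq7u7qqmZmId2ZmeImru7qZiId2ZmZ3iZmZmZmZmYiId3Z3iZqru7qpmId2ZmZniIiIiIiIiIiHd3d4maq7u6qZiHd2ZlVmd3d3d3d3d3d3eIiJmqu6qpmIh3dmZVVVZmZmZmZmZmd3eIiZqruqmYh3d3ZmVVVVVVZmVVVVVWZmd4iZmqqpiHdmZmZlVUREVVVVVERERFVWZ3iJmZmYd2ZmZmZlVEREVVVVRDMzNEVVZneImZmHZlVVVVVVRERVVVVURDMyIzREVWd4iIh3ZVRERFVVVFVVVWVVQzMiEiM0RWZ3iId2ZURERERVVVVWZmZVQzIRERIjRFZnd3d2ZURERERVZmZmZnZlQyERERIjNEVmd3d2ZVREREVWZmd3d3dlQyERESIzREVWZnd3ZlRERFVmd3d3iA=="/>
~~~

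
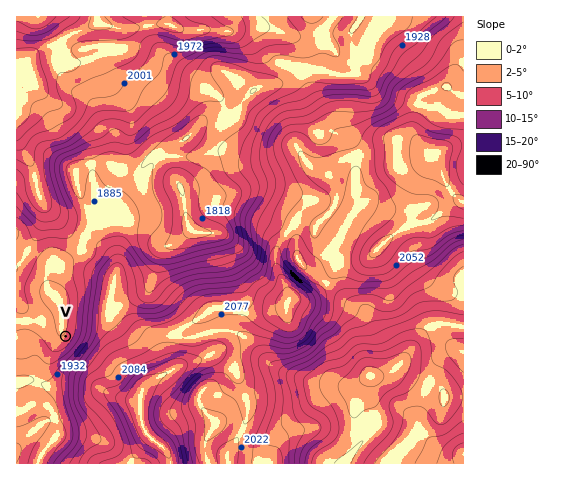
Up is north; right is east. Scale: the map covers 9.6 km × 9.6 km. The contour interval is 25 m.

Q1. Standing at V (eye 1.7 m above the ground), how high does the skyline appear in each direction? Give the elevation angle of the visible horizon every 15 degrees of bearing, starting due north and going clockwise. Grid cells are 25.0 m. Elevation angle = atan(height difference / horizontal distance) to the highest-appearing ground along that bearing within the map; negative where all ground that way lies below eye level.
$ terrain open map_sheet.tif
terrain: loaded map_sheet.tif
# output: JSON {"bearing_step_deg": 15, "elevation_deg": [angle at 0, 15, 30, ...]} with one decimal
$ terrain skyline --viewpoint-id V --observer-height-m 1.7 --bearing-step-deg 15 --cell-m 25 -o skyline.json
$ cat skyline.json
{"bearing_step_deg": 15, "elevation_deg": [2.2, 1.7, 4.0, 6.7, 8.4, 9.6, 10.6, 11.7, 12.5, 12.4, 11.5, 10.0, 7.8, 5.3, 3.8, 3.6, 3.4, 2.9, 2.1, 1.1, 1.3, 1.3, 1.2, 2.3]}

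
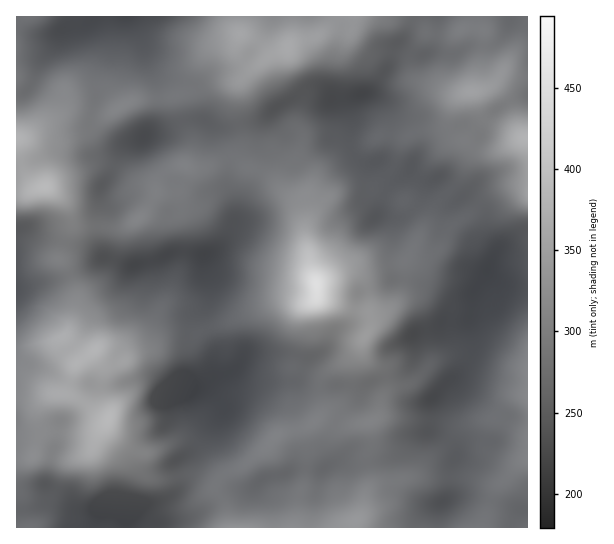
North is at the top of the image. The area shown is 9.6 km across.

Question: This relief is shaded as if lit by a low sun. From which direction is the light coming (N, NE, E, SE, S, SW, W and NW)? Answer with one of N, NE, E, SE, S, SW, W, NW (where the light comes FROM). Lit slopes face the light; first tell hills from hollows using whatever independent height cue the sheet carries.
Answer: NW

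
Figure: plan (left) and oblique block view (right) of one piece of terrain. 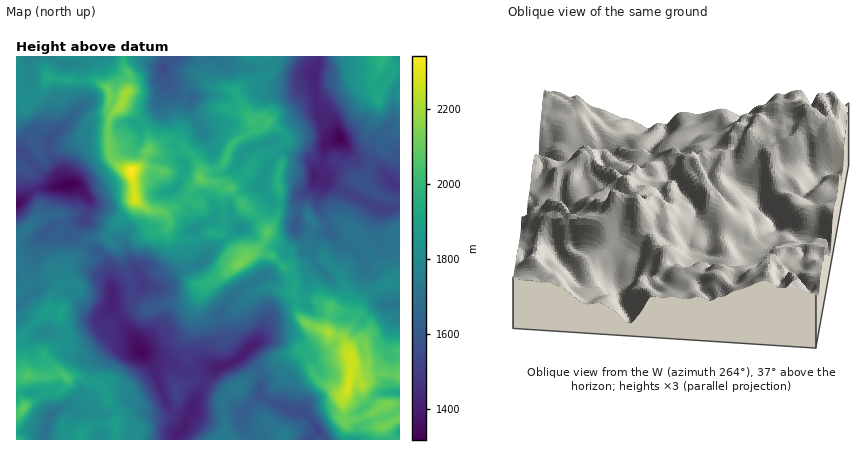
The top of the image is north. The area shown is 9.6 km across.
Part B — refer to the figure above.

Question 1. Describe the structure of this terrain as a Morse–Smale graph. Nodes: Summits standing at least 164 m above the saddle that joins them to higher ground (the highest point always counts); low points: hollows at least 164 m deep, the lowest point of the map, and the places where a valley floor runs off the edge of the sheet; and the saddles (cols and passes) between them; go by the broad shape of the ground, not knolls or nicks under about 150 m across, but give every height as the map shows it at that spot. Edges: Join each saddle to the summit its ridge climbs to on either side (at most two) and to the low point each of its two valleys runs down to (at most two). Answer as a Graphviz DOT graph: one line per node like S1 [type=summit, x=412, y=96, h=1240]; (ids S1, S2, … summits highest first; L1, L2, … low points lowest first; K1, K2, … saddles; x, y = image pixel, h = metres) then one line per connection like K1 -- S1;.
graph terrain {
  S1 [type=summit, x=132, y=172, h=2342];
  S2 [type=summit, x=348, y=386, h=2282];
  S3 [type=summit, x=24, y=408, h=2093];
  S4 [type=summit, x=382, y=60, h=1979];
  L1 [type=low, x=340, y=138, h=1316];
  L2 [type=low, x=68, y=184, h=1317];
  L3 [type=low, x=142, y=352, h=1335];
  L4 [type=low, x=164, y=70, h=1542];
  K1 [type=saddle, x=258, y=218, h=1959];
  K2 [type=saddle, x=176, y=148, h=1934];
  K3 [type=saddle, x=296, y=302, h=1907];
  K4 [type=saddle, x=272, y=64, h=1791];
  K5 [type=saddle, x=190, y=268, h=1757];
  K6 [type=saddle, x=84, y=244, h=1661];
  K7 [type=saddle, x=258, y=370, h=1657];
  K8 [type=saddle, x=400, y=206, h=1535];
  K1 -- S1;
  K1 -- L2;
  K1 -- L1;
  K2 -- S1;
  K2 -- L2;
  K2 -- L4;
  K3 -- S1;
  K3 -- S2;
  K3 -- L1;
  K3 -- L3;
  K4 -- S1;
  K4 -- L1;
  K4 -- L4;
  K5 -- S1;
  K5 -- L2;
  K5 -- L3;
  K6 -- S1;
  K6 -- S3;
  K6 -- L2;
  K6 -- L3;
  K7 -- S1;
  K7 -- S2;
  K7 -- L3;
  K8 -- S1;
  K8 -- S4;
  K8 -- L1;
}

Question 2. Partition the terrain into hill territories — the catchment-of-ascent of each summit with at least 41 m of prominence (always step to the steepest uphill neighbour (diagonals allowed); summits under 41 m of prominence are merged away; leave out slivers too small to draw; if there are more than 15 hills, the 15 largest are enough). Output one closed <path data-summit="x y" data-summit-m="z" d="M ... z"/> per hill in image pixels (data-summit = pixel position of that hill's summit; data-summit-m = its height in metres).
<path data-summit="132 172" data-summit-m="2341" d="M318 56l-212 0 3 8 17 13 10 0 8-9 10-1 9 3 3 10-10 30-18 14-12-2-14 11-24-2-4 11-11 12-7 22 2 8 10 2 11 14-3 20-15 14 27 17 8 9 7 34-1 16 20 24 8 17 3-9 19-20-6-28-6-6 10-2 10-11 8-4 22-7 6-10-1-8-10-14 2-6-2-10-17-18-5-8 6-6 7-16-11-22 4-14-1-26-6-14 20 6 6-2 32 1 20-8 44 1 21-10-1-8 4-10z"/><path data-summit="348 384" data-summit-m="2282" d="M340 243l-5 13-11 12-4 1-2-3-9 8-5 24 1 6-9-3-20 9-11 14-7 16-14 14 17 20 0 22 27 14 18 4 16 20 2 6 32 0 2-10 6-6-4-12 16-17 24-3 0-90-16 3-13-17-6-14-1-10-5-8z"/><path data-summit="24 408" data-summit-m="2093" d="M132 345l-20 3-16 18-5 24-9 9-6 0-13 9 15 6 8-4 20 4 14-11 8-2 25 13-9-1-9 7-5 12 0 8 44 0 9-10 3-10-17-12-20-48-5-7z"/><path data-summit="382 60" data-summit-m="1979" d="M400 56l-82 0-4 16 6 48 10 12 9 4 3 8-1 10-12 18-2 8 15 11 40 18 18-3z"/><path data-summit="240 262" data-summit-m="2134" d="M244 228l-6 1-20 15-18 20-22 7-8 4-10 11-10 2 6 6 6 28-19 20-2 4 1 6 18 10 10 1 6 5 10 4 16 0 15-4-6-4-2-10 3-8 11-10-4-14 1-8 18-23 20-13 10-3 18-21 0-5-18-3z"/><path data-summit="268 122" data-summit-m="2026" d="M314 80l-20 10-44-1-20 8-36 0-3 3-1 8 23 42 2 20 3 3 12-1 7-6 9-16 26-10 8 0 10 13 18 6 6 9 2 8 6-1 3-29 5-5 8-2 1-3-9-4-10-12z"/><path data-summit="28 376" data-summit-m="2066" d="M112 306l-16 16-24 6-14 6-22-1-18-17-2-4 0 80 26 2 10 21 20-14 12-4 8-9 5-24 15-16 12-3 8 0 6 3-6-14-19-22z"/><path data-summit="124 94" data-summit-m="2203" d="M106 56l-18 0-11 8 4 4 1 36-34 36 1 12 9 14 6 19 4-1-2-8 6-20 12-14 4-11 24 2 12-10 8-1 6 2 18-14 7-20 3-10-4-11-16-2-10 10-6 1-12-5-9-9z"/><path data-summit="200 178" data-summit-m="2099" d="M172 91l6 15 1 22-4 18 11 22-7 16-6 6 5 8 17 18 3 11 14-7 18 3 8 5 8-1 24-23-7-20-11-4-14-15-4 5-8 3-8 0-3-3-2-20-23-42 2-10-4-3z"/><path data-summit="62 312" data-summit-m="1904" d="M82 221l-24 3-19 16 0 10-8 14 0 18 3 10-18 14 2 10 18 17 22 1 14-6 22-5 8-9-8 1-8-4-22-23 1-6 7-7 12-6 8 2 18 11-2-16-5-10-32-22z"/><path data-summit="224 434" data-summit-m="1742" d="M244 354l-14 9-14 5-6 6-16 28-2 12-16 26 73 0-8-18 0-8 11-12 9-6 0-22z"/><path data-summit="48 78" data-summit-m="1934" d="M52 56l-24 0-1 24 0 4 7 14 12 14-1 12 5 13 18-15 14-18-2-38-20-2z"/><path data-summit="282 440" data-summit-m="1771" d="M262 396l-10 6-11 12 0 8 9 18 60 0 7-8 1-2-12-16-18-4z"/><path data-summit="280 188" data-summit-m="1967" d="M286 152l-8 2-7 6-8 22 3 12 5 8 3 1 18 0 8-8 10-6 4-7 1-8-3-10-6-6z"/><path data-summit="176 392" data-summit-m="1527" d="M148 355l-2 1 10 18 11 30 7 9 12 7 6-6 4-16 18-28-28 2-10-4-6-5-10-1z"/>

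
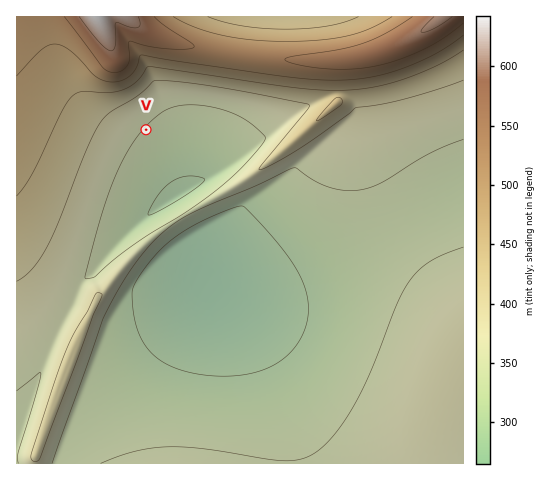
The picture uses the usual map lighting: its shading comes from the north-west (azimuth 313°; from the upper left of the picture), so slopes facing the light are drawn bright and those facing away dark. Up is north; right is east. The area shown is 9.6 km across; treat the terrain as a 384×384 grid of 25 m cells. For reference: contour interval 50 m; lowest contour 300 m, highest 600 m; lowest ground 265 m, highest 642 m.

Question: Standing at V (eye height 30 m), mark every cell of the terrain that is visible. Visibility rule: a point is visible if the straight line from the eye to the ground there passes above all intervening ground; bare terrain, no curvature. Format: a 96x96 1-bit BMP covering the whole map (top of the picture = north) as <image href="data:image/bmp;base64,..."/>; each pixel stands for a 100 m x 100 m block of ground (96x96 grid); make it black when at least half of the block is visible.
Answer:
<image width="96" height="96" href="data:image/bmp;base64,Qk2+BAAAAAAAAD4AAAAoAAAAYAAAAGAAAAABAAEAAAAAAIAEAAATCwAAEwsAAAIAAAAAAAAA////AAAAAAAAAAD/////////+AAAAAD//////////AAAAAB//////////AAAAAB//////////gAAAAA//////////wAAAAAf/////////wAAAAAf/////////4AAAAAP/////////4AAAAAH/////////8AAAAAD/////////8AAAAAB/////////+AAAAAAf////////+AAAAAAP/////////AAAAAAD/////////AAAAAAAf////////gAAAAAAH////////gAAAAAAAf///////wAAAAAAAD///////wAAAAAAAAH//////4AAAAAAAAA//////4AAAAAAAAAH/////8AAAAAAAAAA/////8AAAAAAAAAAP////8AIAAAAAAAAD////8AcAAAAAAAAA////8AcAAAAAAAAAP///8AeAAAAAAAAAD///8AfAAAAAAAAAAf//8AfAAAAAAAAAAH//8A/gAAAAAAAAAA//8A/gAAAAAAAAAAA8AA/wAAAAAAAAAAAAAA/wAAAAAAAAAAAAAA/4AAAAAAAAAAAAAB/4AAAAAAAAAAAAAB/8AAAAAAAAAAAAAB/+AAAAAAAAAAAAAB//AAAAAAAAAAAAAB//AAAAAAAAAAAAAB//gAAAAAAAAAAAAD//wAAAAAAAAAAAAD//4AAAAAAAAAAAAD//4AAAAAAAAAAAAD//8AAAAAAAAAAAAD//+AAAAAAAAAAAAH///AAAAAAAAAAAAH///gAAAAAAAAAAAH///wAAAAAAAAAAAH///4AAAAAAAAAAAH///+AAAAAAAAAAAP////AAAAAAAAAAAP////wAAAAAAAAAAP////4AAAAAAAAAAP////+AAAAAAAAAAP/////gAAAAAAAAAP/////wAAAAAAAAAf/////8AAAAAAAAAf//////AAAAAAAAAf//////wAAAAAAAAf//////4AAAAAAAAf//////+AAAAAAAAf///////AAAAAAAAf///////wAAAAAAAf///////4AAAAAAAf///////8AAAAAAA////////+AAAAAAAf////////gAAAAAAf////////wAAAAAAf////////4AAAAAAf////////8AAAAAAf////////+AAAAAAf/////////AAAAAAf/////////gAAAAAP/////////wAAAAAP/////////8AAAAAP/////////+AAAAAP//////////AAAAAH//////////gAAAAH//////////gAAAAH//////////gAAAAD4H/////////AAAADwH/////////AAAAAAD/////////AAAAAAB/////////AAAAAAA/////////AAAAAAAf///////wAAAAAAAB////gAAAAAAAAAAA//+AAAAAAAAAAAAA//AAAAAAAAAAAAAA/wAAAAAAAAAAAAAB+AAAAAAAAAAAAAAB4AAAAAAAAAAAAAADgAAAAAAAAAAAAAACAAAAAAAAAAAAAAAAAAAAAAAAAAAAAAAAAAAAAAAAAAAA="/>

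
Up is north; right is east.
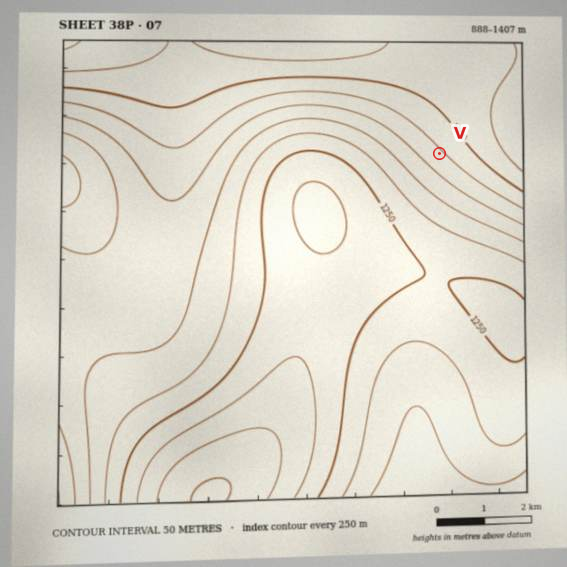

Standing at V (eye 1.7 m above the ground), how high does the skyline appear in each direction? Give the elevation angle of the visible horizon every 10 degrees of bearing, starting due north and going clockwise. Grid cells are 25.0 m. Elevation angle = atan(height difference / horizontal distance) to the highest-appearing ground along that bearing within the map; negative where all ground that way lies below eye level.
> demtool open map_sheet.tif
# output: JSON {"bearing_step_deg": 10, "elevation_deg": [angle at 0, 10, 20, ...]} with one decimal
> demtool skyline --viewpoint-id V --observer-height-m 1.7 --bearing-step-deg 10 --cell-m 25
{"bearing_step_deg": 10, "elevation_deg": [-2.2, -2.1, -2.1, -2.2, -2.4, -3.2, -4.1, -4.6, -4.8, -4.5, -3.7, -2.5, -1.0, 0.8, 2.4, 3.4, 4.0, 4.6, 5.2, 5.8, 6.3, 6.6, 6.9, 6.9, 6.8, 6.5, 6.0, 5.1, 4.0, 2.7, 1.5, 0.4, -0.7, -1.8, -2.4, -2.3]}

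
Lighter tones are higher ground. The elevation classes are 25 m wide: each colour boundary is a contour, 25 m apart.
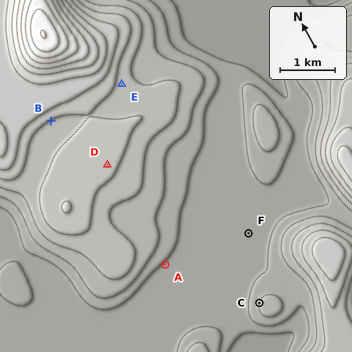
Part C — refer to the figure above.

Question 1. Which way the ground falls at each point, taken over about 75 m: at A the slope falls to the S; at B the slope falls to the S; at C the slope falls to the NW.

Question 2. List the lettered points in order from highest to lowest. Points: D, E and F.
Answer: D E F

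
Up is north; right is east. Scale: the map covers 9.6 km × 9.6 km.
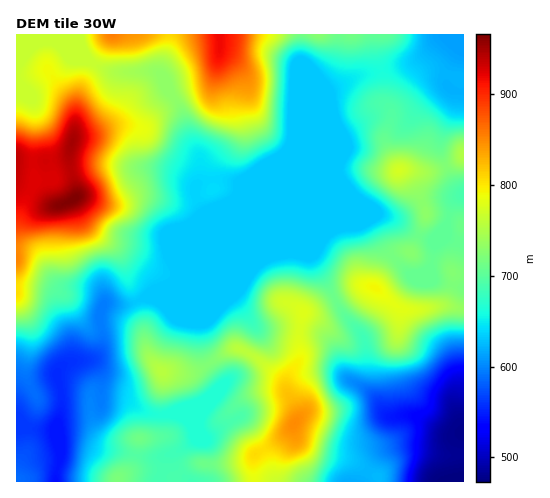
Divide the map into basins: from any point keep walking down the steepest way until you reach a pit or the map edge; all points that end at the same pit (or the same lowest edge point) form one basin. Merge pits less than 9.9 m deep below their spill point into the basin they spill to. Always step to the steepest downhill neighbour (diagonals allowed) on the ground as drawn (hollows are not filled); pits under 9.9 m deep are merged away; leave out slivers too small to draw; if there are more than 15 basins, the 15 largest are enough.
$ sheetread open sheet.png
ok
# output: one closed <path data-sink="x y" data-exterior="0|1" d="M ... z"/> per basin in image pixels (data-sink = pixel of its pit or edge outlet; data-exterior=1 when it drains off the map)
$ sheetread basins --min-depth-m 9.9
<path data-sink="56 481" data-exterior="1" d="M376 34l-155 0-4 34-9 16-21 6-12 6-32 30-28 0-19 7-19 3-4 2-3 12 0 15 7 25-2 8-15 8-7 0-19-16-18-8 1 300 237-1 0-25 31-21 9-10 4-9-11-24 0-11 14-26-3-17 5-26 9-2 45-23 18 0 9-19 12-15 7-2 9 1 14-33 0-9-12-28-9-10-7-3-12-24-1-9 5-13 2-10-8-13 0-22-8-27z"/><path data-sink="463 481" data-exterior="1" d="M455 273l-1 1-4 21-4 7-6 4-27 4-10-1-12-7-16-15-14-1-49 24-9 2-5 26 3 17-14 26 0 11 11 24-4 9-9 10-31 21 1 26 209-1 0-206z"/><path data-sink="463 47" data-exterior="1" d="M463 34l-87 1 0 16 8 27 0 22 8 13-7 28 14 29 32 2 25-11 8-6z"/><path data-sink="463 194" data-exterior="1" d="M463 155l-7 6-25 11-29-2 10 8 5 11 9 21 0 9-14 33-9-1-8 3-11 14-9 20 16 14 12 7 21 0 21-5 6-13 3-17 10 0z"/>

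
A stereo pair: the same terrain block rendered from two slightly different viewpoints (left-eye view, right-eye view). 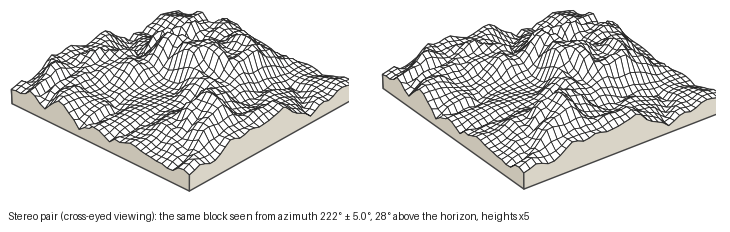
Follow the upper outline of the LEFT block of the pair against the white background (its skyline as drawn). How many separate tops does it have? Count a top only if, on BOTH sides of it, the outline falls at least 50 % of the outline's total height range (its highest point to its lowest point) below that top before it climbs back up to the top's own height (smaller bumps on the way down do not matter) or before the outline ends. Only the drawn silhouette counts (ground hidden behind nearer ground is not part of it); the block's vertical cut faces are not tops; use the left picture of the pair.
1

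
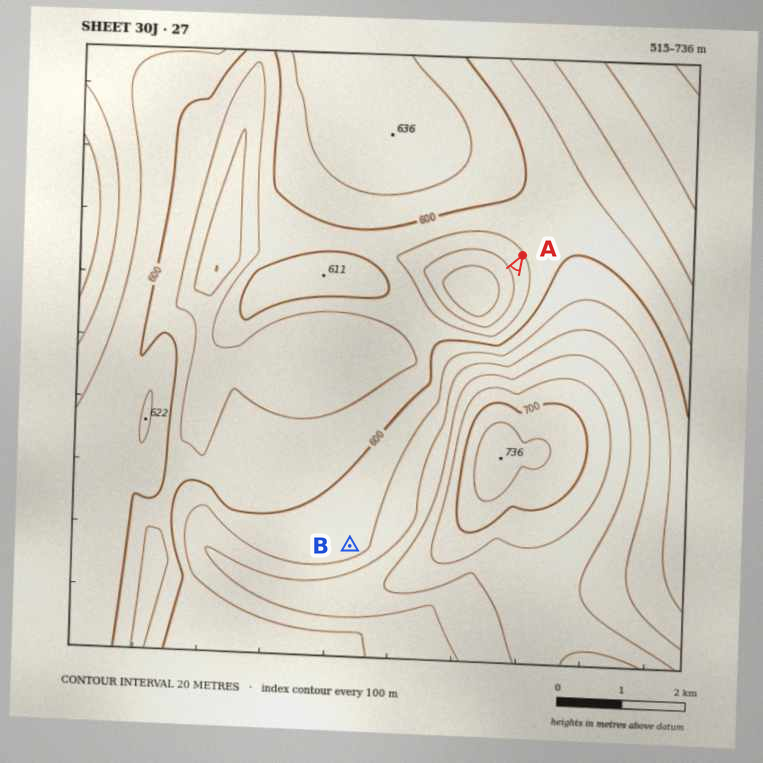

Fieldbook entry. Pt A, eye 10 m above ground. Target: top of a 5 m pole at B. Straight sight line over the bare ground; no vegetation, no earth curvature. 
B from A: not visible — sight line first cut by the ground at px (471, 341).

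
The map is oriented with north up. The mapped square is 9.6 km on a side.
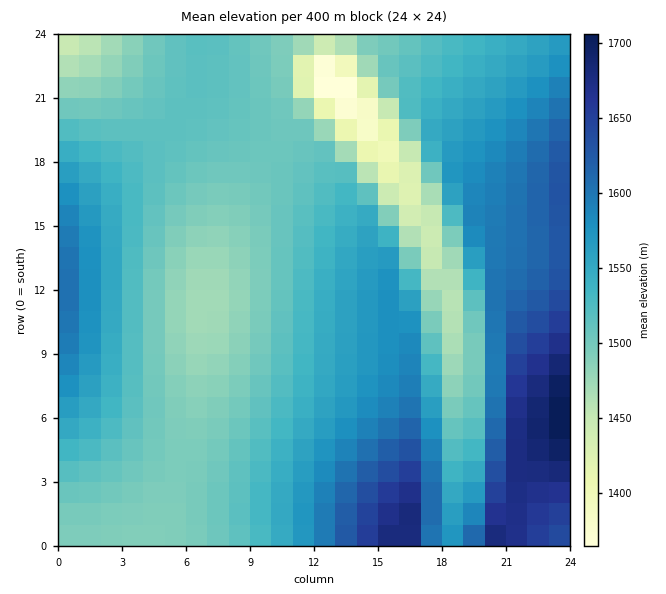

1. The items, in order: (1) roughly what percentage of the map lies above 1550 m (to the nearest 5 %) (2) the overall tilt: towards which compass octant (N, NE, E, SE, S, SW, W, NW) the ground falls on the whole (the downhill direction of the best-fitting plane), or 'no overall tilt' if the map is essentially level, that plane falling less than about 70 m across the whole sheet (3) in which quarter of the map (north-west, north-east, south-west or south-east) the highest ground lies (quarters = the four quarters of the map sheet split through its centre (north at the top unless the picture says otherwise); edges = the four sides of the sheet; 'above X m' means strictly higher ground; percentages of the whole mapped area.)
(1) Ground above 1550 m makes up about 40 % of the sheet.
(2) On the whole the ground falls towards the north-west.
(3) Look to the south-east quarter for the highest ground.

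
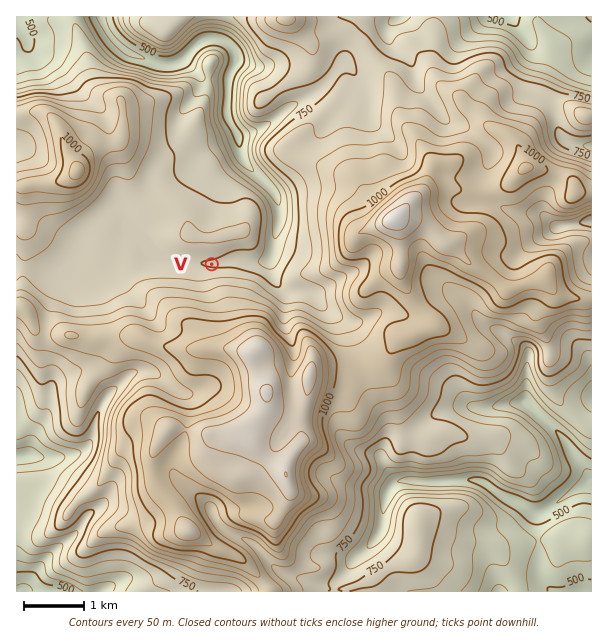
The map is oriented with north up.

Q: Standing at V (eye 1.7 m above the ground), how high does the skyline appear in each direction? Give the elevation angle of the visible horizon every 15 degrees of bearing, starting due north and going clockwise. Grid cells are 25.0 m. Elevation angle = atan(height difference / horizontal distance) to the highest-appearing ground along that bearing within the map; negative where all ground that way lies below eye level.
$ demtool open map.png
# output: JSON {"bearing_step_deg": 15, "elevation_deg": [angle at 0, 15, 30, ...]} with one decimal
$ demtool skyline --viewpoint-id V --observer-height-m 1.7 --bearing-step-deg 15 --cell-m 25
{"bearing_step_deg": 15, "elevation_deg": [8.5, 8.0, 6.7, 5.0, 4.1, 8.8, 7.0, 5.1, 6.8, 11.1, 16.3, 15.1, 14.9, 15.0, 13.9, 11.0, 7.8, 3.4, 1.1, 2.2, 5.9, 6.0, 7.3, 8.2]}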